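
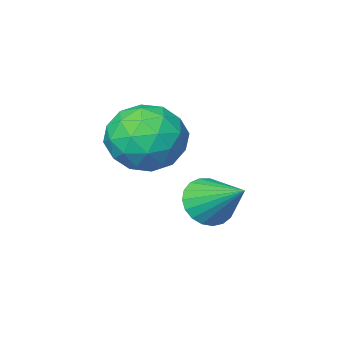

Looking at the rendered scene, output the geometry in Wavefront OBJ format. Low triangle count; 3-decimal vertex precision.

v -2.767 0.926 -4.13
v -2.124 1.216 -4.411
v -2.973 2.234 -3.25
v -2.339 1.321 -4.618
v -2.629 1.357 -4.74
v -2.942 1.319 -4.756
v -3.225 1.213 -4.664
v -3.429 1.057 -4.48
v -3.518 0.878 -4.235
v -3.478 0.708 -3.972
v -3.315 0.575 -3.736
v -3.057 0.503 -3.568
v -2.749 0.504 -3.498
v -2.444 0.578 -3.536
v -2.195 0.712 -3.677
v -2.045 0.883 -3.897
v -2.02 1.061 -4.156
v -1.328 1.568 -1.761
v -0.38 1.061 -1.895
v -2.14 0.019 -1.645
v -1.192 -0.488 -1.779
v -1.388 0.062 -0.867
v -0.886 1.019 -0.938
v -1.634 0.061 -2.602
v -1.132 1.018 -2.673
v -0.569 0.13 -2.415
v -0.417 0.131 -1.342
v -2.103 0.949 -2.198
v -1.951 0.95 -1.125
v -0.783 1.45 -1.838
v -1.737 -0.37 -1.702
v -1.852 -0.047 -1.165
v -1.295 -0.345 -1.244
v -1.08 1.426 -1.276
v -0.523 1.128 -1.355
v -1.115 0.541 -0.75
v -1.997 -0.048 -2.185
v -1.44 -0.346 -2.264
v -1.225 1.425 -2.296
v -0.668 1.127 -2.375
v -1.405 0.539 -2.79
v -0.337 0.605 -2.222
v -0.814 -0.305 -2.154
v -1.074 0.017 -2.638
v -0.779 0.58 -2.68
v -0.248 0.606 -1.592
v -0.725 -0.305 -1.524
v -0.84 0.018 -0.988
v -0.545 0.581 -1.03
v -0.359 0.058 -1.897
v -1.795 1.385 -2.016
v -2.272 0.474 -1.948
v -1.975 0.499 -2.51
v -1.68 1.062 -2.552
v -1.706 1.385 -1.386
v -2.183 0.475 -1.318
v -1.741 0.5 -0.86
v -1.446 1.063 -0.902
v -2.161 1.022 -1.643
f 2 1 4
f 2 4 3
f 4 1 5
f 4 5 3
f 5 1 6
f 5 6 3
f 6 1 7
f 6 7 3
f 7 1 8
f 7 8 3
f 8 1 9
f 8 9 3
f 9 1 10
f 9 10 3
f 10 1 11
f 10 11 3
f 11 1 12
f 11 12 3
f 12 1 13
f 12 13 3
f 13 1 14
f 13 14 3
f 14 1 15
f 14 15 3
f 15 1 16
f 15 16 3
f 16 1 17
f 16 17 3
f 17 1 2
f 17 2 3
f 18 55 34
f 55 29 58
f 34 58 23
f 55 58 34
f 18 34 30
f 34 23 35
f 30 35 19
f 34 35 30
f 18 30 39
f 30 19 40
f 39 40 25
f 30 40 39
f 18 39 51
f 39 25 54
f 51 54 28
f 39 54 51
f 18 51 55
f 51 28 59
f 55 59 29
f 51 59 55
f 19 35 46
f 35 23 49
f 46 49 27
f 35 49 46
f 23 58 36
f 58 29 57
f 36 57 22
f 58 57 36
f 29 59 56
f 59 28 52
f 56 52 20
f 59 52 56
f 28 54 53
f 54 25 41
f 53 41 24
f 54 41 53
f 25 40 45
f 40 19 42
f 45 42 26
f 40 42 45
f 21 47 33
f 47 27 48
f 33 48 22
f 47 48 33
f 21 33 31
f 33 22 32
f 31 32 20
f 33 32 31
f 21 31 38
f 31 20 37
f 38 37 24
f 31 37 38
f 21 38 43
f 38 24 44
f 43 44 26
f 38 44 43
f 21 43 47
f 43 26 50
f 47 50 27
f 43 50 47
f 22 48 36
f 48 27 49
f 36 49 23
f 48 49 36
f 20 32 56
f 32 22 57
f 56 57 29
f 32 57 56
f 24 37 53
f 37 20 52
f 53 52 28
f 37 52 53
f 26 44 45
f 44 24 41
f 45 41 25
f 44 41 45
f 27 50 46
f 50 26 42
f 46 42 19
f 50 42 46



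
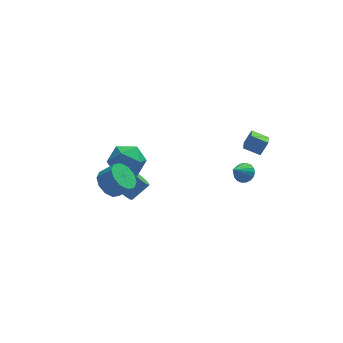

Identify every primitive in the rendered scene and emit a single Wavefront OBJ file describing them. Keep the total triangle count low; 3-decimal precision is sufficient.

v 3.396 -3.24 3.437
v 2.592 -2.901 3.813
v 3.605 -2.408 3.134
v 2.801 -2.069 3.509
v 3.819 -3.071 4.191
v 3.015 -2.732 4.566
v 4.028 -2.239 3.887
v 3.224 -1.9 4.263
v -2.756 2.229 -3.612
v -2.369 2.339 -4.122
v -1.376 2.661 -3.298
v -1.764 2.551 -2.788
v -2.583 2.712 -4.01
v -1.59 3.035 -3.186
v -2.878 2.859 -3.712
v -1.885 3.182 -2.888
v -3.116 2.711 -3.367
v -2.124 3.034 -2.543
v -3.186 2.338 -3.137
v -2.194 2.66 -2.313
v -3.055 1.913 -3.129
v -2.062 2.235 -2.305
v -2.784 1.636 -3.347
v -1.791 1.958 -2.523
v -2.5 1.636 -3.689
v -1.507 1.959 -2.865
v -2.336 1.914 -3.995
v -1.343 2.236 -3.171
v 3.083 -1.05 0.113
v 3.488 -1.519 0.137
v 2.357 -1.63 1.007
v 3.584 -1.345 0.328
v 3.581 -1.112 0.477
v 3.48 -0.867 0.553
v 3.3 -0.659 0.542
v 3.077 -0.527 0.447
v 2.855 -0.5 0.285
v 2.678 -0.581 0.089
v 2.582 -0.755 -0.103
v 2.585 -0.987 -0.251
v 2.687 -1.232 -0.328
v 2.867 -1.441 -0.317
v 3.09 -1.572 -0.221
v 3.311 -1.6 -0.059
v -3.992 -1.48 0.701
v -3.39 -0.978 0.3
v -2.667 -1.238 1.059
v -3.268 -1.74 1.459
v -3.656 -0.668 0.659
v -2.933 -0.927 1.418
v -4.05 -0.668 1.034
v -3.327 -0.928 1.793
v -4.421 -0.978 1.282
v -3.698 -1.238 2.041
v -4.629 -1.48 1.308
v -3.906 -1.74 2.066
v -4.593 -1.982 1.101
v -3.87 -2.242 1.86
v -4.327 -2.293 0.742
v -3.604 -2.552 1.501
v -3.933 -2.292 0.367
v -3.21 -2.552 1.126
v -3.562 -1.982 0.119
v -2.839 -2.242 0.878
v -3.354 -1.48 0.094
v -2.631 -1.74 0.852
v -3.806 0.775 0.492
v -3.181 1.575 0.977
v -2.319 0.105 -0.317
v -1.694 0.905 0.168
v -2.147 0.088 0.795
v -3.066 0.502 1.295
v -2.434 1.178 -0.635
v -3.353 1.592 -0.135
v -2.333 1.824 0.281
v -2.156 1.15 1.164
v -3.344 0.53 -0.504
v -3.167 -0.144 0.379
f 2 4 1
f 5 2 1
f 1 4 3
f 3 5 1
f 2 8 4
f 6 2 5
f 6 8 2
f 4 8 3
f 7 5 3
f 3 8 7
f 7 6 5
f 8 6 7
f 10 9 13
f 10 13 11
f 11 13 14
f 11 14 12
f 13 9 15
f 13 15 14
f 14 15 16
f 14 16 12
f 15 9 17
f 15 17 16
f 16 17 18
f 16 18 12
f 17 9 19
f 17 19 18
f 18 19 20
f 18 20 12
f 19 9 21
f 19 21 20
f 20 21 22
f 20 22 12
f 21 9 23
f 21 23 22
f 22 23 24
f 22 24 12
f 23 9 25
f 23 25 24
f 24 25 26
f 24 26 12
f 25 9 27
f 25 27 26
f 26 27 28
f 26 28 12
f 27 9 10
f 27 10 28
f 28 10 11
f 28 11 12
f 30 29 32
f 30 32 31
f 32 29 33
f 32 33 31
f 33 29 34
f 33 34 31
f 34 29 35
f 34 35 31
f 35 29 36
f 35 36 31
f 36 29 37
f 36 37 31
f 37 29 38
f 37 38 31
f 38 29 39
f 38 39 31
f 39 29 40
f 39 40 31
f 40 29 41
f 40 41 31
f 41 29 42
f 41 42 31
f 42 29 43
f 42 43 31
f 43 29 44
f 43 44 31
f 44 29 30
f 44 30 31
f 46 45 49
f 46 49 47
f 47 49 50
f 47 50 48
f 49 45 51
f 49 51 50
f 50 51 52
f 50 52 48
f 51 45 53
f 51 53 52
f 52 53 54
f 52 54 48
f 53 45 55
f 53 55 54
f 54 55 56
f 54 56 48
f 55 45 57
f 55 57 56
f 56 57 58
f 56 58 48
f 57 45 59
f 57 59 58
f 58 59 60
f 58 60 48
f 59 45 61
f 59 61 60
f 60 61 62
f 60 62 48
f 61 45 63
f 61 63 62
f 62 63 64
f 62 64 48
f 63 45 65
f 63 65 64
f 64 65 66
f 64 66 48
f 65 45 46
f 65 46 66
f 66 46 47
f 66 47 48
f 67 78 72
f 67 72 68
f 67 68 74
f 67 74 77
f 67 77 78
f 68 72 76
f 72 78 71
f 78 77 69
f 77 74 73
f 74 68 75
f 70 76 71
f 70 71 69
f 70 69 73
f 70 73 75
f 70 75 76
f 71 76 72
f 69 71 78
f 73 69 77
f 75 73 74
f 76 75 68



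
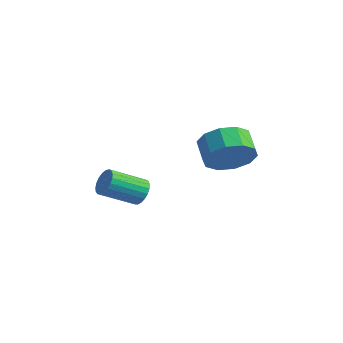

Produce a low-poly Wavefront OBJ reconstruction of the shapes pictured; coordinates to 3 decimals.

v 1.932 0.88 3.63
v 2.659 1.498 4.178
v 1.835 1.937 4.777
v 1.108 1.32 4.23
v 2.452 1.85 3.634
v 1.628 2.289 4.234
v 2.046 1.831 3.089
v 1.222 2.271 3.689
v 1.597 1.449 2.751
v 0.772 1.889 3.35
v 1.275 0.85 2.749
v 0.451 1.29 3.348
v 1.205 0.263 3.083
v 0.381 0.702 3.682
v 1.412 -0.089 3.626
v 0.588 0.35 4.226
v 1.818 -0.071 4.171
v 0.994 0.369 4.771
v 2.268 0.311 4.51
v 1.443 0.751 5.109
v 2.589 0.91 4.512
v 1.765 1.35 5.111
v -2.716 0.324 0.274
v -2.25 -0.066 -0.031
v -2.899 -1.475 0.78
v -3.364 -1.084 1.086
v -2.117 0.009 0.206
v -2.765 -1.399 1.018
v -2.087 0.139 0.456
v -2.736 -1.269 1.267
v -2.166 0.301 0.674
v -2.814 -1.107 1.485
v -2.34 0.467 0.823
v -2.988 -0.941 1.634
v -2.579 0.608 0.877
v -3.227 -0.8 1.688
v -2.841 0.7 0.827
v -3.49 -0.708 1.638
v -3.082 0.727 0.681
v -3.731 -0.681 1.493
v -3.26 0.685 0.465
v -3.908 -0.724 1.277
v -3.343 0.58 0.216
v -3.992 -0.829 1.028
v -3.318 0.43 -0.023
v -3.967 -0.978 0.789
v -3.189 0.263 -0.21
v -3.838 -1.145 0.601
v -2.978 0.106 -0.314
v -3.627 -1.302 0.498
v -2.722 -0.013 -0.316
v -3.37 -1.422 0.495
v -2.464 -0.074 -0.216
v -3.113 -1.483 0.595
f 2 1 5
f 2 5 3
f 3 5 6
f 3 6 4
f 5 1 7
f 5 7 6
f 6 7 8
f 6 8 4
f 7 1 9
f 7 9 8
f 8 9 10
f 8 10 4
f 9 1 11
f 9 11 10
f 10 11 12
f 10 12 4
f 11 1 13
f 11 13 12
f 12 13 14
f 12 14 4
f 13 1 15
f 13 15 14
f 14 15 16
f 14 16 4
f 15 1 17
f 15 17 16
f 16 17 18
f 16 18 4
f 17 1 19
f 17 19 18
f 18 19 20
f 18 20 4
f 19 1 21
f 19 21 20
f 20 21 22
f 20 22 4
f 21 1 2
f 21 2 22
f 22 2 3
f 22 3 4
f 24 23 27
f 24 27 25
f 25 27 28
f 25 28 26
f 27 23 29
f 27 29 28
f 28 29 30
f 28 30 26
f 29 23 31
f 29 31 30
f 30 31 32
f 30 32 26
f 31 23 33
f 31 33 32
f 32 33 34
f 32 34 26
f 33 23 35
f 33 35 34
f 34 35 36
f 34 36 26
f 35 23 37
f 35 37 36
f 36 37 38
f 36 38 26
f 37 23 39
f 37 39 38
f 38 39 40
f 38 40 26
f 39 23 41
f 39 41 40
f 40 41 42
f 40 42 26
f 41 23 43
f 41 43 42
f 42 43 44
f 42 44 26
f 43 23 45
f 43 45 44
f 44 45 46
f 44 46 26
f 45 23 47
f 45 47 46
f 46 47 48
f 46 48 26
f 47 23 49
f 47 49 48
f 48 49 50
f 48 50 26
f 49 23 51
f 49 51 50
f 50 51 52
f 50 52 26
f 51 23 53
f 51 53 52
f 52 53 54
f 52 54 26
f 53 23 24
f 53 24 54
f 54 24 25
f 54 25 26



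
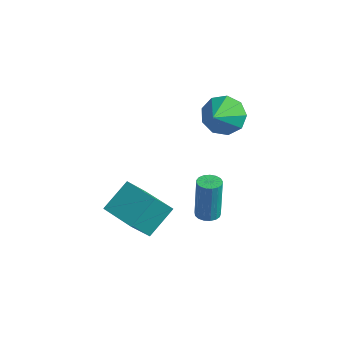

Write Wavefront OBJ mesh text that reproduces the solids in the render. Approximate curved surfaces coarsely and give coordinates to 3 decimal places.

v 1.352 0.493 -4.299
v 1.361 -0.442 -3.114
v 1.329 1.718 -3.333
v 1.339 0.782 -2.147
v 3.001 0.518 -4.293
v 3.011 -0.418 -3.107
v 2.979 1.742 -3.326
v 2.988 0.807 -2.141
v 3.353 3.981 1.396
v 4.195 4.161 1.044
v 3.887 2.939 2.144
v 4.105 4.497 1.577
v 3.664 4.592 2.025
v 3.077 4.401 2.179
v 2.619 4.014 1.967
v 2.504 3.612 1.487
v 2.787 3.382 0.965
v 3.334 3.434 0.645
v 3.89 3.741 0.676
v 3.532 3.05 -4.039
v 4.004 3.269 -4.044
v 3.979 3.369 -2.107
v 3.508 3.15 -2.101
v 3.848 3.463 -4.056
v 3.823 3.563 -2.119
v 3.62 3.562 -4.064
v 3.595 3.662 -2.127
v 3.372 3.544 -4.066
v 3.347 3.644 -2.129
v 3.16 3.413 -4.062
v 3.135 3.512 -2.125
v 3.034 3.198 -4.053
v 3.009 3.298 -2.115
v 3.022 2.95 -4.04
v 2.997 3.05 -2.103
v 3.127 2.725 -4.027
v 3.102 2.824 -2.09
v 3.325 2.574 -4.017
v 3.3 2.674 -2.08
v 3.57 2.532 -4.012
v 3.545 2.632 -2.074
v 3.807 2.609 -4.012
v 3.782 2.709 -2.075
v 3.981 2.787 -4.019
v 3.956 2.887 -2.082
v 4.052 3.025 -4.031
v 4.027 3.125 -2.093
f 2 4 1
f 5 2 1
f 1 4 3
f 3 5 1
f 2 8 4
f 6 2 5
f 6 8 2
f 4 8 3
f 7 5 3
f 3 8 7
f 7 6 5
f 8 6 7
f 10 9 12
f 10 12 11
f 12 9 13
f 12 13 11
f 13 9 14
f 13 14 11
f 14 9 15
f 14 15 11
f 15 9 16
f 15 16 11
f 16 9 17
f 16 17 11
f 17 9 18
f 17 18 11
f 18 9 19
f 18 19 11
f 19 9 10
f 19 10 11
f 21 20 24
f 21 24 22
f 22 24 25
f 22 25 23
f 24 20 26
f 24 26 25
f 25 26 27
f 25 27 23
f 26 20 28
f 26 28 27
f 27 28 29
f 27 29 23
f 28 20 30
f 28 30 29
f 29 30 31
f 29 31 23
f 30 20 32
f 30 32 31
f 31 32 33
f 31 33 23
f 32 20 34
f 32 34 33
f 33 34 35
f 33 35 23
f 34 20 36
f 34 36 35
f 35 36 37
f 35 37 23
f 36 20 38
f 36 38 37
f 37 38 39
f 37 39 23
f 38 20 40
f 38 40 39
f 39 40 41
f 39 41 23
f 40 20 42
f 40 42 41
f 41 42 43
f 41 43 23
f 42 20 44
f 42 44 43
f 43 44 45
f 43 45 23
f 44 20 46
f 44 46 45
f 45 46 47
f 45 47 23
f 46 20 21
f 46 21 47
f 47 21 22
f 47 22 23



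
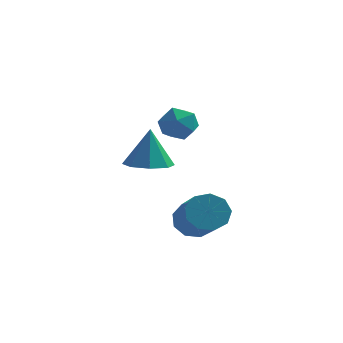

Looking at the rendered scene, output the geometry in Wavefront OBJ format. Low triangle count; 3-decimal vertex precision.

v -1.17 -0.082 1.638
v -0.696 0.165 1.117
v -0.464 -1.045 1.823
v 0.01 -0.798 1.302
v -0.057 -0.433 1.95
v -0.493 0.162 1.836
v -0.667 -1.042 1.104
v -1.103 -0.447 0.99
v -0.385 -0.428 0.787
v -0.008 -0.051 1.31
v -1.152 -0.829 1.63
v -0.775 -0.452 2.153
v -2.18 1.673 -1.26
v -1.344 1.944 -1.304
v -2.18 1.927 0.28
v -1.783 2.448 -1.388
v -2.455 2.497 -1.396
v -2.966 2.064 -1.324
v -3.016 1.401 -1.215
v -2.576 0.898 -1.131
v -1.905 0.848 -1.123
v -1.394 1.281 -1.195
v 0.052 -0.757 -2.593
v 0.32 -1.042 -3.234
v 1.175 -2.727 -2.127
v 0.908 -2.443 -1.487
v 0.666 -0.728 -3.023
v 1.522 -2.413 -1.916
v 0.725 -0.427 -2.611
v 1.581 -2.112 -1.505
v 0.469 -0.281 -2.191
v 1.325 -1.967 -1.085
v 0.018 -0.358 -1.959
v 0.874 -2.043 -0.853
v -0.417 -0.622 -2.024
v 0.439 -2.307 -0.918
v -0.633 -0.949 -2.355
v 0.223 -2.634 -1.249
v -0.528 -1.186 -2.798
v 0.328 -2.871 -1.691
v -0.152 -1.223 -3.145
v 0.704 -2.908 -2.038
f 1 12 6
f 1 6 2
f 1 2 8
f 1 8 11
f 1 11 12
f 2 6 10
f 6 12 5
f 12 11 3
f 11 8 7
f 8 2 9
f 4 10 5
f 4 5 3
f 4 3 7
f 4 7 9
f 4 9 10
f 5 10 6
f 3 5 12
f 7 3 11
f 9 7 8
f 10 9 2
f 14 13 16
f 14 16 15
f 16 13 17
f 16 17 15
f 17 13 18
f 17 18 15
f 18 13 19
f 18 19 15
f 19 13 20
f 19 20 15
f 20 13 21
f 20 21 15
f 21 13 22
f 21 22 15
f 22 13 14
f 22 14 15
f 24 23 27
f 24 27 25
f 25 27 28
f 25 28 26
f 27 23 29
f 27 29 28
f 28 29 30
f 28 30 26
f 29 23 31
f 29 31 30
f 30 31 32
f 30 32 26
f 31 23 33
f 31 33 32
f 32 33 34
f 32 34 26
f 33 23 35
f 33 35 34
f 34 35 36
f 34 36 26
f 35 23 37
f 35 37 36
f 36 37 38
f 36 38 26
f 37 23 39
f 37 39 38
f 38 39 40
f 38 40 26
f 39 23 41
f 39 41 40
f 40 41 42
f 40 42 26
f 41 23 24
f 41 24 42
f 42 24 25
f 42 25 26



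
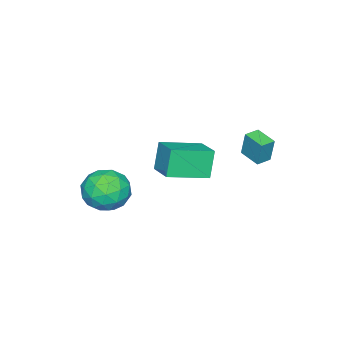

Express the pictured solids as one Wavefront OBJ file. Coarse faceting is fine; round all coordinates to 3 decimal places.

v 3.559 -2.19 -1.145
v 4.6 -2.879 -1.33
v 2.46 -3.901 -0.97
v 3.501 -4.59 -1.155
v 3.363 -3.927 -0.09
v 4.043 -2.869 -0.198
v 3.017 -3.911 -2.102
v 3.697 -2.853 -2.21
v 4.265 -3.942 -1.921
v 4.479 -3.952 -0.678
v 2.581 -2.828 -1.622
v 2.795 -2.838 -0.379
v 4.176 -2.384 -1.253
v 2.884 -4.396 -1.047
v 2.803 -4.006 -0.421
v 3.415 -4.411 -0.53
v 3.849 -2.379 -0.588
v 4.461 -2.783 -0.696
v 3.734 -3.4 0.033
v 2.599 -3.997 -1.604
v 3.211 -4.401 -1.712
v 3.645 -2.369 -1.77
v 4.257 -2.774 -1.879
v 3.326 -3.38 -2.333
v 4.591 -3.414 -1.709
v 3.945 -4.419 -1.606
v 3.661 -4.02 -2.163
v 4.06 -3.399 -2.226
v 4.717 -3.42 -0.978
v 4.071 -4.425 -0.875
v 3.99 -4.036 -0.249
v 4.39 -3.414 -0.313
v 4.52 -4.045 -1.326
v 2.989 -2.355 -1.425
v 2.343 -3.36 -1.322
v 2.67 -3.366 -1.987
v 3.07 -2.744 -2.051
v 3.115 -2.361 -0.694
v 2.469 -3.366 -0.591
v 3 -3.381 -0.074
v 3.399 -2.76 -0.137
v 2.54 -2.735 -0.974
v -3.049 0.718 -0.607
v -2.974 0.958 0.791
v -2.648 1.818 -0.817
v -2.573 2.058 0.58
v -2.287 0.442 -0.6
v -2.212 0.682 0.797
v -1.886 1.542 -0.811
v -1.811 1.782 0.587
v -0.018 -0.635 -0.871
v -0.577 -0.717 0.615
v 0.916 0.595 -0.453
v 0.358 0.513 1.034
v 1.562 -2.013 -0.354
v 1.004 -2.095 1.133
v 2.497 -0.783 0.065
v 1.938 -0.865 1.551
f 1 38 17
f 38 12 41
f 17 41 6
f 38 41 17
f 1 17 13
f 17 6 18
f 13 18 2
f 17 18 13
f 1 13 22
f 13 2 23
f 22 23 8
f 13 23 22
f 1 22 34
f 22 8 37
f 34 37 11
f 22 37 34
f 1 34 38
f 34 11 42
f 38 42 12
f 34 42 38
f 2 18 29
f 18 6 32
f 29 32 10
f 18 32 29
f 6 41 19
f 41 12 40
f 19 40 5
f 41 40 19
f 12 42 39
f 42 11 35
f 39 35 3
f 42 35 39
f 11 37 36
f 37 8 24
f 36 24 7
f 37 24 36
f 8 23 28
f 23 2 25
f 28 25 9
f 23 25 28
f 4 30 16
f 30 10 31
f 16 31 5
f 30 31 16
f 4 16 14
f 16 5 15
f 14 15 3
f 16 15 14
f 4 14 21
f 14 3 20
f 21 20 7
f 14 20 21
f 4 21 26
f 21 7 27
f 26 27 9
f 21 27 26
f 4 26 30
f 26 9 33
f 30 33 10
f 26 33 30
f 5 31 19
f 31 10 32
f 19 32 6
f 31 32 19
f 3 15 39
f 15 5 40
f 39 40 12
f 15 40 39
f 7 20 36
f 20 3 35
f 36 35 11
f 20 35 36
f 9 27 28
f 27 7 24
f 28 24 8
f 27 24 28
f 10 33 29
f 33 9 25
f 29 25 2
f 33 25 29
f 44 46 43
f 47 44 43
f 43 46 45
f 45 47 43
f 44 50 46
f 48 44 47
f 48 50 44
f 46 50 45
f 49 47 45
f 45 50 49
f 49 48 47
f 50 48 49
f 52 54 51
f 55 52 51
f 51 54 53
f 53 55 51
f 52 58 54
f 56 52 55
f 56 58 52
f 54 58 53
f 57 55 53
f 53 58 57
f 57 56 55
f 58 56 57



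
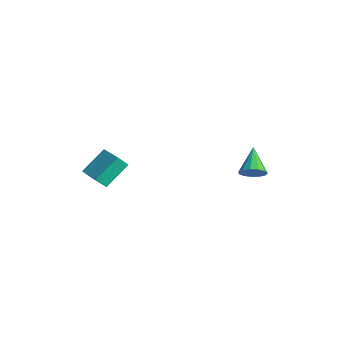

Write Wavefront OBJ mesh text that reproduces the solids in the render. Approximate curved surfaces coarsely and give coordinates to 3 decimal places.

v 3.209 3.394 -4.049
v 3.735 3.741 -3.701
v 2.091 4.166 -3.131
v 3.635 3.973 -4.019
v 3.399 4.022 -4.346
v 3.103 3.87 -4.578
v 2.841 3.568 -4.643
v 2.695 3.21 -4.519
v 2.713 2.91 -4.246
v 2.888 2.764 -3.911
v 3.165 2.818 -3.619
v 3.455 3.055 -3.464
v 3.668 3.399 -3.495
v -0.714 -3.89 -3.499
v -0.893 -2.558 -2.526
v -0.548 -3.408 -4.129
v -0.726 -2.076 -3.155
v 0.706 -3.944 -3.165
v 0.528 -2.612 -2.191
v 0.873 -3.462 -3.794
v 0.694 -2.13 -2.821
f 2 1 4
f 2 4 3
f 4 1 5
f 4 5 3
f 5 1 6
f 5 6 3
f 6 1 7
f 6 7 3
f 7 1 8
f 7 8 3
f 8 1 9
f 8 9 3
f 9 1 10
f 9 10 3
f 10 1 11
f 10 11 3
f 11 1 12
f 11 12 3
f 12 1 13
f 12 13 3
f 13 1 2
f 13 2 3
f 15 17 14
f 18 15 14
f 14 17 16
f 16 18 14
f 15 21 17
f 19 15 18
f 19 21 15
f 17 21 16
f 20 18 16
f 16 21 20
f 20 19 18
f 21 19 20



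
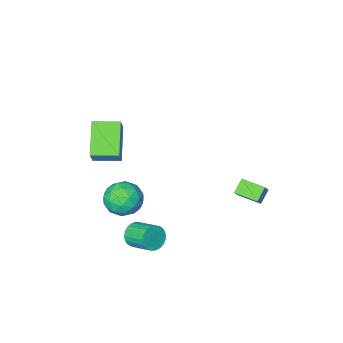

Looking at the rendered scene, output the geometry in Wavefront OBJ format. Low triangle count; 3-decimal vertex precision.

v 4.109 2.04 -2.113
v 4.441 1.838 -1.46
v 4.102 3.118 -0.893
v 3.771 3.32 -1.547
v 4.681 1.971 -1.617
v 4.342 3.251 -1.05
v 4.822 2.116 -1.86
v 4.483 3.396 -1.293
v 4.84 2.248 -2.146
v 4.501 3.528 -1.579
v 4.731 2.344 -2.427
v 4.392 3.624 -1.86
v 4.515 2.387 -2.654
v 4.177 3.667 -2.087
v 4.229 2.371 -2.787
v 3.89 3.65 -2.22
v 3.923 2.297 -2.804
v 3.584 3.576 -2.237
v 3.648 2.179 -2.701
v 3.309 3.458 -2.134
v 3.453 2.036 -2.497
v 3.114 3.316 -1.93
v 3.372 1.895 -2.226
v 3.033 3.175 -1.659
v 3.418 1.779 -1.936
v 3.079 3.058 -1.369
v 3.584 1.708 -1.677
v 3.245 2.987 -1.11
v 3.841 1.694 -1.493
v 3.502 2.973 -0.926
v 4.144 1.74 -1.416
v 3.805 3.02 -0.849
v -3.146 1.01 -1.913
v -2.65 1.403 -1.178
v -3.834 2.161 -2.065
v -3.338 2.555 -1.33
v -2.482 1.325 -2.53
v -1.986 1.719 -1.795
v -3.17 2.477 -2.682
v -2.674 2.87 -1.947
v 3.028 0.545 -0.886
v 3.92 0.621 -1.585
v 3.02 -1.281 -1.095
v 3.912 -1.205 -1.794
v 4.036 -0.979 -0.688
v 4.041 0.149 -0.559
v 2.899 -0.809 -2.121
v 2.904 0.319 -1.992
v 3.84 -0.216 -2.348
v 4.543 -0.321 -1.463
v 2.397 -0.339 -1.217
v 3.1 -0.444 -0.332
v 3.475 0.743 -1.217
v 3.465 -1.403 -1.463
v 3.538 -1.27 -0.813
v 4.062 -1.226 -1.224
v 3.546 0.466 -0.614
v 4.07 0.511 -1.025
v 4.139 -0.43 -0.498
v 2.87 -1.171 -1.655
v 3.394 -1.126 -2.066
v 2.878 0.566 -1.456
v 3.402 0.61 -1.867
v 2.801 -0.23 -2.182
v 3.952 0.296 -2.077
v 3.947 -0.777 -2.2
v 3.352 -0.545 -2.392
v 3.355 0.118 -2.316
v 4.365 0.234 -1.556
v 4.36 -0.839 -1.679
v 4.433 -0.706 -1.029
v 4.437 -0.043 -0.953
v 4.318 -0.258 -2.005
v 2.58 0.179 -1.001
v 2.575 -0.894 -1.124
v 2.503 -0.617 -1.727
v 2.507 0.046 -1.651
v 2.993 0.117 -0.48
v 2.988 -0.956 -0.603
v 3.585 -0.778 -0.364
v 3.588 -0.115 -0.288
v 2.622 -0.402 -0.675
v 4.195 -2.221 0.689
v 3.255 -3.691 1.962
v 2.954 -1.379 0.745
v 2.014 -2.85 2.018
v 4.686 -1.57 1.802
v 3.746 -3.041 3.075
v 3.445 -0.729 1.858
v 2.505 -2.199 3.131
f 2 1 5
f 2 5 3
f 3 5 6
f 3 6 4
f 5 1 7
f 5 7 6
f 6 7 8
f 6 8 4
f 7 1 9
f 7 9 8
f 8 9 10
f 8 10 4
f 9 1 11
f 9 11 10
f 10 11 12
f 10 12 4
f 11 1 13
f 11 13 12
f 12 13 14
f 12 14 4
f 13 1 15
f 13 15 14
f 14 15 16
f 14 16 4
f 15 1 17
f 15 17 16
f 16 17 18
f 16 18 4
f 17 1 19
f 17 19 18
f 18 19 20
f 18 20 4
f 19 1 21
f 19 21 20
f 20 21 22
f 20 22 4
f 21 1 23
f 21 23 22
f 22 23 24
f 22 24 4
f 23 1 25
f 23 25 24
f 24 25 26
f 24 26 4
f 25 1 27
f 25 27 26
f 26 27 28
f 26 28 4
f 27 1 29
f 27 29 28
f 28 29 30
f 28 30 4
f 29 1 31
f 29 31 30
f 30 31 32
f 30 32 4
f 31 1 2
f 31 2 32
f 32 2 3
f 32 3 4
f 34 36 33
f 37 34 33
f 33 36 35
f 35 37 33
f 34 40 36
f 38 34 37
f 38 40 34
f 36 40 35
f 39 37 35
f 35 40 39
f 39 38 37
f 40 38 39
f 41 78 57
f 78 52 81
f 57 81 46
f 78 81 57
f 41 57 53
f 57 46 58
f 53 58 42
f 57 58 53
f 41 53 62
f 53 42 63
f 62 63 48
f 53 63 62
f 41 62 74
f 62 48 77
f 74 77 51
f 62 77 74
f 41 74 78
f 74 51 82
f 78 82 52
f 74 82 78
f 42 58 69
f 58 46 72
f 69 72 50
f 58 72 69
f 46 81 59
f 81 52 80
f 59 80 45
f 81 80 59
f 52 82 79
f 82 51 75
f 79 75 43
f 82 75 79
f 51 77 76
f 77 48 64
f 76 64 47
f 77 64 76
f 48 63 68
f 63 42 65
f 68 65 49
f 63 65 68
f 44 70 56
f 70 50 71
f 56 71 45
f 70 71 56
f 44 56 54
f 56 45 55
f 54 55 43
f 56 55 54
f 44 54 61
f 54 43 60
f 61 60 47
f 54 60 61
f 44 61 66
f 61 47 67
f 66 67 49
f 61 67 66
f 44 66 70
f 66 49 73
f 70 73 50
f 66 73 70
f 45 71 59
f 71 50 72
f 59 72 46
f 71 72 59
f 43 55 79
f 55 45 80
f 79 80 52
f 55 80 79
f 47 60 76
f 60 43 75
f 76 75 51
f 60 75 76
f 49 67 68
f 67 47 64
f 68 64 48
f 67 64 68
f 50 73 69
f 73 49 65
f 69 65 42
f 73 65 69
f 84 86 83
f 87 84 83
f 83 86 85
f 85 87 83
f 84 90 86
f 88 84 87
f 88 90 84
f 86 90 85
f 89 87 85
f 85 90 89
f 89 88 87
f 90 88 89



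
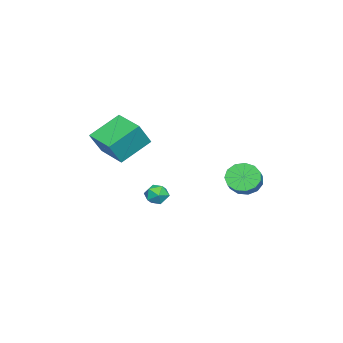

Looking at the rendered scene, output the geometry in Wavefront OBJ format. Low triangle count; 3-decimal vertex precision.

v -2.61 3.61 -0.373
v -2.118 3.939 -1.116
v -1.219 4.099 -0.451
v -1.71 3.77 0.293
v -2.358 4.363 -0.894
v -1.459 4.523 -0.229
v -2.678 4.548 -0.507
v -1.778 4.708 0.158
v -2.976 4.435 -0.077
v -2.076 4.595 0.589
v -3.157 4.06 0.26
v -2.258 4.22 0.925
v -3.165 3.542 0.395
v -2.266 3.703 1.06
v -2.997 3.046 0.287
v -2.097 3.206 0.952
v -2.705 2.729 -0.031
v -1.806 2.889 0.634
v -2.384 2.691 -0.457
v -1.484 2.851 0.208
v -2.134 2.945 -0.856
v -1.234 3.105 -0.191
v -2.035 3.41 -1.102
v -1.135 3.571 -0.437
v -2.173 -0.655 -2.255
v -1.428 -0.625 -2.236
v -2.172 -1.315 -1.244
v -1.427 -1.285 -1.225
v -1.828 -0.669 -1.098
v -1.829 -0.261 -1.723
v -1.771 -1.679 -1.757
v -1.772 -1.271 -2.382
v -1.179 -1.258 -1.929
v -1.214 -0.634 -1.521
v -2.386 -1.306 -1.959
v -2.421 -0.682 -1.551
v -0.585 -3.551 1.562
v -1.974 -2.456 2.656
v 0.429 -2.044 1.34
v -0.96 -0.948 2.434
v 0.22 -3.892 2.926
v -1.169 -2.796 4.02
v 1.234 -2.384 2.704
v -0.155 -1.289 3.798
f 2 1 5
f 2 5 3
f 3 5 6
f 3 6 4
f 5 1 7
f 5 7 6
f 6 7 8
f 6 8 4
f 7 1 9
f 7 9 8
f 8 9 10
f 8 10 4
f 9 1 11
f 9 11 10
f 10 11 12
f 10 12 4
f 11 1 13
f 11 13 12
f 12 13 14
f 12 14 4
f 13 1 15
f 13 15 14
f 14 15 16
f 14 16 4
f 15 1 17
f 15 17 16
f 16 17 18
f 16 18 4
f 17 1 19
f 17 19 18
f 18 19 20
f 18 20 4
f 19 1 21
f 19 21 20
f 20 21 22
f 20 22 4
f 21 1 23
f 21 23 22
f 22 23 24
f 22 24 4
f 23 1 2
f 23 2 24
f 24 2 3
f 24 3 4
f 25 36 30
f 25 30 26
f 25 26 32
f 25 32 35
f 25 35 36
f 26 30 34
f 30 36 29
f 36 35 27
f 35 32 31
f 32 26 33
f 28 34 29
f 28 29 27
f 28 27 31
f 28 31 33
f 28 33 34
f 29 34 30
f 27 29 36
f 31 27 35
f 33 31 32
f 34 33 26
f 38 40 37
f 41 38 37
f 37 40 39
f 39 41 37
f 38 44 40
f 42 38 41
f 42 44 38
f 40 44 39
f 43 41 39
f 39 44 43
f 43 42 41
f 44 42 43



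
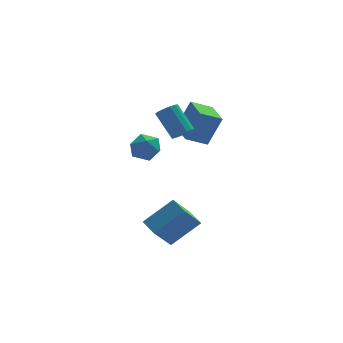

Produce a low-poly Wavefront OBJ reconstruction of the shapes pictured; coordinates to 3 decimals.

v 2.464 0.062 1.397
v 2.892 0.444 1.314
v 2.305 1.36 2.501
v 1.876 0.978 2.583
v 2.671 0.536 1.134
v 2.083 1.452 2.32
v 2.394 0.5 1.024
v 1.806 1.416 2.21
v 2.135 0.348 1.014
v 1.548 1.264 2.2
v 1.965 0.118 1.106
v 1.377 1.034 2.293
v 1.928 -0.126 1.277
v 1.341 0.79 2.463
v 2.035 -0.32 1.479
v 1.448 0.596 2.666
v 2.257 -0.412 1.66
v 1.669 0.504 2.846
v 2.534 -0.376 1.77
v 1.946 0.54 2.956
v 2.792 -0.224 1.78
v 2.205 0.692 2.966
v 2.963 0.006 1.687
v 2.375 0.922 2.874
v 2.999 0.25 1.517
v 2.412 1.166 2.703
v -0.18 -1.307 1.694
v 0.385 -0.84 2.039
v 0.635 -1.56 0.701
v 1.2 -1.093 1.046
v 0.994 -1.799 1.386
v 0.49 -1.642 2
v 0.53 -0.758 0.74
v 0.026 -0.601 1.354
v 0.824 -0.501 1.449
v 1.111 -1.144 1.849
v -0.091 -1.256 0.891
v 0.196 -1.899 1.291
v 2.788 1.185 0.462
v 3.491 1.28 2.006
v 2.694 2.942 0.396
v 3.398 3.037 1.941
v 3.842 1.223 -0.021
v 4.546 1.318 1.524
v 3.749 2.98 -0.086
v 4.452 3.075 1.458
v 0.639 -2.471 -3.422
v 2.059 -2.247 -2.29
v 0.314 -1.53 -3.201
v 1.733 -1.306 -2.068
v 1.527 -1.874 -4.652
v 2.946 -1.65 -3.519
v 1.201 -0.933 -4.43
v 2.621 -0.709 -3.298
f 2 1 5
f 2 5 3
f 3 5 6
f 3 6 4
f 5 1 7
f 5 7 6
f 6 7 8
f 6 8 4
f 7 1 9
f 7 9 8
f 8 9 10
f 8 10 4
f 9 1 11
f 9 11 10
f 10 11 12
f 10 12 4
f 11 1 13
f 11 13 12
f 12 13 14
f 12 14 4
f 13 1 15
f 13 15 14
f 14 15 16
f 14 16 4
f 15 1 17
f 15 17 16
f 16 17 18
f 16 18 4
f 17 1 19
f 17 19 18
f 18 19 20
f 18 20 4
f 19 1 21
f 19 21 20
f 20 21 22
f 20 22 4
f 21 1 23
f 21 23 22
f 22 23 24
f 22 24 4
f 23 1 25
f 23 25 24
f 24 25 26
f 24 26 4
f 25 1 2
f 25 2 26
f 26 2 3
f 26 3 4
f 27 38 32
f 27 32 28
f 27 28 34
f 27 34 37
f 27 37 38
f 28 32 36
f 32 38 31
f 38 37 29
f 37 34 33
f 34 28 35
f 30 36 31
f 30 31 29
f 30 29 33
f 30 33 35
f 30 35 36
f 31 36 32
f 29 31 38
f 33 29 37
f 35 33 34
f 36 35 28
f 40 42 39
f 43 40 39
f 39 42 41
f 41 43 39
f 40 46 42
f 44 40 43
f 44 46 40
f 42 46 41
f 45 43 41
f 41 46 45
f 45 44 43
f 46 44 45
f 48 50 47
f 51 48 47
f 47 50 49
f 49 51 47
f 48 54 50
f 52 48 51
f 52 54 48
f 50 54 49
f 53 51 49
f 49 54 53
f 53 52 51
f 54 52 53



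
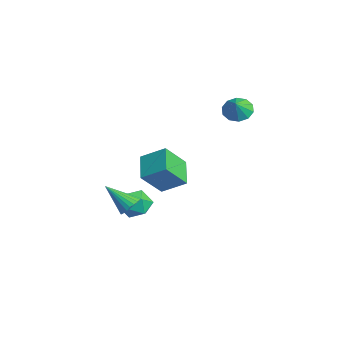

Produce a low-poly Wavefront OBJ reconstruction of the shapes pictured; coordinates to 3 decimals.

v -2.925 -0.049 -3.33
v -2.354 -0.715 -3.738
v -4.046 -1.125 -3.142
v -3.475 -1.791 -3.55
v -3.254 -1.434 -2.679
v -2.562 -0.769 -2.795
v -3.838 -1.071 -4.085
v -3.146 -0.406 -4.201
v -2.919 -1.347 -4.205
v -2.558 -1.57 -3.336
v -3.842 -0.27 -3.544
v -3.481 -0.493 -2.675
v -1.542 3.898 3.302
v -0.951 3.742 2.771
v -0.958 3.542 4.058
v -0.887 4.209 2.941
v -1.073 4.556 3.25
v -1.439 4.653 3.578
v -1.844 4.461 3.801
v -2.134 4.054 3.833
v -2.198 3.588 3.663
v -2.012 3.24 3.355
v -1.646 3.144 3.026
v -1.241 3.336 2.803
v 0.797 -2.413 -1.167
v 1.402 -2.607 -0.924
v 0.003 -3.447 -0.013
v 1.35 -2.397 -0.771
v 1.213 -2.189 -0.678
v 1.014 -2.015 -0.66
v 0.781 -1.902 -0.719
v 0.551 -1.866 -0.846
v 0.358 -1.915 -1.022
v 0.232 -2.039 -1.22
v 0.192 -2.22 -1.409
v 0.244 -2.43 -1.562
v 0.38 -2.638 -1.655
v 0.58 -2.812 -1.673
v 0.813 -2.925 -1.614
v 1.043 -2.96 -1.487
v 1.236 -2.912 -1.311
v 1.362 -2.788 -1.114
v -2.262 0.159 -2.248
v -1.955 -1.031 -0.892
v -3.682 0.605 -1.535
v -3.374 -0.585 -0.179
v -1.526 1.245 -1.461
v -1.218 0.055 -0.105
v -2.945 1.691 -0.748
v -2.638 0.501 0.608
f 1 12 6
f 1 6 2
f 1 2 8
f 1 8 11
f 1 11 12
f 2 6 10
f 6 12 5
f 12 11 3
f 11 8 7
f 8 2 9
f 4 10 5
f 4 5 3
f 4 3 7
f 4 7 9
f 4 9 10
f 5 10 6
f 3 5 12
f 7 3 11
f 9 7 8
f 10 9 2
f 14 13 16
f 14 16 15
f 16 13 17
f 16 17 15
f 17 13 18
f 17 18 15
f 18 13 19
f 18 19 15
f 19 13 20
f 19 20 15
f 20 13 21
f 20 21 15
f 21 13 22
f 21 22 15
f 22 13 23
f 22 23 15
f 23 13 24
f 23 24 15
f 24 13 14
f 24 14 15
f 26 25 28
f 26 28 27
f 28 25 29
f 28 29 27
f 29 25 30
f 29 30 27
f 30 25 31
f 30 31 27
f 31 25 32
f 31 32 27
f 32 25 33
f 32 33 27
f 33 25 34
f 33 34 27
f 34 25 35
f 34 35 27
f 35 25 36
f 35 36 27
f 36 25 37
f 36 37 27
f 37 25 38
f 37 38 27
f 38 25 39
f 38 39 27
f 39 25 40
f 39 40 27
f 40 25 41
f 40 41 27
f 41 25 42
f 41 42 27
f 42 25 26
f 42 26 27
f 44 46 43
f 47 44 43
f 43 46 45
f 45 47 43
f 44 50 46
f 48 44 47
f 48 50 44
f 46 50 45
f 49 47 45
f 45 50 49
f 49 48 47
f 50 48 49



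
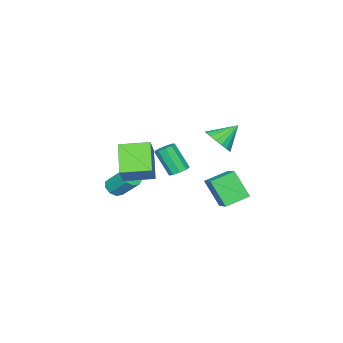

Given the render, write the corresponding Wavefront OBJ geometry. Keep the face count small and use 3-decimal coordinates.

v 0.174 -1.211 -1.321
v -0.956 -2.216 -0.139
v 1.002 -0.766 -0.152
v -0.128 -1.772 1.031
v 1.148 -2.528 -1.511
v 0.018 -3.534 -0.328
v 1.976 -2.084 -0.341
v 0.846 -3.089 0.841
v 3.283 2.733 2.159
v 3.741 2.483 1.984
v 3.775 1.618 3.306
v 3.317 1.867 3.481
v 3.83 2.79 2.183
v 3.863 1.925 3.504
v 3.663 3.07 2.37
v 3.696 2.205 3.692
v 3.318 3.192 2.459
v 3.352 2.327 3.781
v 2.957 3.099 2.408
v 2.991 2.234 3.729
v 2.749 2.835 2.24
v 2.783 1.97 3.561
v 2.79 2.523 2.034
v 2.824 1.657 3.356
v 3.063 2.309 1.887
v 3.096 1.443 3.209
v 3.438 2.293 1.867
v 3.472 1.428 3.189
v -4.578 0.852 -4.108
v -4.594 -0.164 -2.611
v -3.894 1.773 -3.476
v -3.91 0.757 -1.978
v -3.35 0.223 -4.522
v -3.366 -0.793 -3.024
v -2.666 1.144 -3.889
v -2.682 0.128 -2.392
v 0.494 -3.64 -2.701
v 0.843 -3.243 -3.043
v 0.756 -2.183 -1.901
v 0.406 -2.58 -1.559
v 0.425 -3.184 -3.13
v 0.338 -2.124 -1.988
v 0.039 -3.338 -3.016
v -0.048 -2.278 -1.874
v -0.134 -3.634 -2.754
v -0.221 -2.574 -1.613
v -0.014 -3.932 -2.468
v -0.101 -2.872 -1.327
v 0.344 -4.094 -2.29
v 0.257 -3.034 -1.149
v 0.772 -4.043 -2.305
v 0.685 -2.984 -1.163
v 1.069 -3.804 -2.504
v 0.982 -2.744 -1.363
v 1.097 -3.488 -2.796
v 1.01 -2.428 -1.654
v 0.176 2.673 2.759
v 0.748 2.673 3.414
v -0.836 3.167 3.641
v 0.789 3.028 3.263
v 0.709 3.312 3.013
v 0.523 3.47 2.712
v 0.269 3.47 2.42
v -0.005 3.312 2.196
v -0.242 3.028 2.083
v -0.397 2.673 2.103
v -0.438 2.319 2.254
v -0.358 2.035 2.504
v -0.172 1.877 2.805
v 0.083 1.877 3.097
v 0.356 2.035 3.321
v 0.593 2.319 3.435
f 2 4 1
f 5 2 1
f 1 4 3
f 3 5 1
f 2 8 4
f 6 2 5
f 6 8 2
f 4 8 3
f 7 5 3
f 3 8 7
f 7 6 5
f 8 6 7
f 10 9 13
f 10 13 11
f 11 13 14
f 11 14 12
f 13 9 15
f 13 15 14
f 14 15 16
f 14 16 12
f 15 9 17
f 15 17 16
f 16 17 18
f 16 18 12
f 17 9 19
f 17 19 18
f 18 19 20
f 18 20 12
f 19 9 21
f 19 21 20
f 20 21 22
f 20 22 12
f 21 9 23
f 21 23 22
f 22 23 24
f 22 24 12
f 23 9 25
f 23 25 24
f 24 25 26
f 24 26 12
f 25 9 27
f 25 27 26
f 26 27 28
f 26 28 12
f 27 9 10
f 27 10 28
f 28 10 11
f 28 11 12
f 30 32 29
f 33 30 29
f 29 32 31
f 31 33 29
f 30 36 32
f 34 30 33
f 34 36 30
f 32 36 31
f 35 33 31
f 31 36 35
f 35 34 33
f 36 34 35
f 38 37 41
f 38 41 39
f 39 41 42
f 39 42 40
f 41 37 43
f 41 43 42
f 42 43 44
f 42 44 40
f 43 37 45
f 43 45 44
f 44 45 46
f 44 46 40
f 45 37 47
f 45 47 46
f 46 47 48
f 46 48 40
f 47 37 49
f 47 49 48
f 48 49 50
f 48 50 40
f 49 37 51
f 49 51 50
f 50 51 52
f 50 52 40
f 51 37 53
f 51 53 52
f 52 53 54
f 52 54 40
f 53 37 55
f 53 55 54
f 54 55 56
f 54 56 40
f 55 37 38
f 55 38 56
f 56 38 39
f 56 39 40
f 58 57 60
f 58 60 59
f 60 57 61
f 60 61 59
f 61 57 62
f 61 62 59
f 62 57 63
f 62 63 59
f 63 57 64
f 63 64 59
f 64 57 65
f 64 65 59
f 65 57 66
f 65 66 59
f 66 57 67
f 66 67 59
f 67 57 68
f 67 68 59
f 68 57 69
f 68 69 59
f 69 57 70
f 69 70 59
f 70 57 71
f 70 71 59
f 71 57 72
f 71 72 59
f 72 57 58
f 72 58 59



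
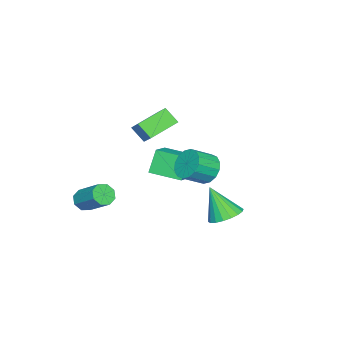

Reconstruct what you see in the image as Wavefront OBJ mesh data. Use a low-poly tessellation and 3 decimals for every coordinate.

v 1.12 3.076 1.608
v 1.501 2.702 0.752
v 2.521 1.949 1.535
v 2.14 2.324 2.392
v 1.765 3.145 0.834
v 2.785 2.392 1.617
v 1.856 3.57 1.125
v 2.876 2.818 1.908
v 1.75 3.863 1.544
v 2.77 3.11 2.328
v 1.475 3.945 1.982
v 2.495 3.192 2.765
v 1.105 3.794 2.319
v 2.125 3.042 3.102
v 0.739 3.451 2.465
v 1.759 2.698 3.248
v 0.475 3.008 2.383
v 1.495 2.255 3.166
v 0.384 2.582 2.092
v 1.404 1.83 2.875
v 0.49 2.29 1.672
v 1.51 1.537 2.456
v 0.765 2.208 1.235
v 1.785 1.455 2.018
v 1.135 2.358 0.898
v 2.155 1.606 1.681
v 0.91 4.093 -1.932
v 1.954 3.986 -1.915
v 0.77 3.047 -0.048
v 1.887 4.392 -1.694
v 1.627 4.74 -1.521
v 1.225 4.959 -1.429
v 0.76 5.006 -1.437
v 0.325 4.873 -1.543
v 0.005 4.585 -1.726
v -0.135 4.2 -1.95
v -0.068 3.793 -2.171
v 0.192 3.446 -2.344
v 0.595 3.227 -2.436
v 1.06 3.179 -2.428
v 1.495 3.313 -2.322
v 1.814 3.601 -2.139
v 3.229 -3.339 -1.454
v 3.935 -3.592 -1.464
v 4.497 -2.074 -0.257
v 3.791 -1.821 -0.246
v 3.83 -3.218 -1.886
v 4.392 -1.699 -0.679
v 3.372 -2.914 -2.055
v 3.934 -1.396 -0.847
v 2.831 -2.86 -1.871
v 3.393 -1.341 -0.664
v 2.523 -3.086 -1.443
v 3.085 -1.568 -0.236
v 2.628 -3.461 -1.021
v 3.19 -1.942 0.186
v 3.086 -3.764 -0.853
v 3.648 -2.246 0.355
v 3.627 -3.819 -1.036
v 4.189 -2.3 0.171
v -4.733 -2.795 1.573
v -3.82 -1.885 2.587
v -4.62 -1.929 0.693
v -3.707 -1.018 1.707
v -3.073 -3.702 0.893
v -2.16 -2.791 1.907
v -2.96 -2.835 0.013
v -2.047 -1.925 1.027
v -1.052 -1.025 -0.794
v -1.783 -0.926 0.649
v -1.293 0.863 -1.045
v -2.024 0.962 0.398
v 0.724 -0.682 0.082
v -0.007 -0.583 1.525
v 0.483 1.206 -0.169
v -0.248 1.305 1.274
f 2 1 5
f 2 5 3
f 3 5 6
f 3 6 4
f 5 1 7
f 5 7 6
f 6 7 8
f 6 8 4
f 7 1 9
f 7 9 8
f 8 9 10
f 8 10 4
f 9 1 11
f 9 11 10
f 10 11 12
f 10 12 4
f 11 1 13
f 11 13 12
f 12 13 14
f 12 14 4
f 13 1 15
f 13 15 14
f 14 15 16
f 14 16 4
f 15 1 17
f 15 17 16
f 16 17 18
f 16 18 4
f 17 1 19
f 17 19 18
f 18 19 20
f 18 20 4
f 19 1 21
f 19 21 20
f 20 21 22
f 20 22 4
f 21 1 23
f 21 23 22
f 22 23 24
f 22 24 4
f 23 1 25
f 23 25 24
f 24 25 26
f 24 26 4
f 25 1 2
f 25 2 26
f 26 2 3
f 26 3 4
f 28 27 30
f 28 30 29
f 30 27 31
f 30 31 29
f 31 27 32
f 31 32 29
f 32 27 33
f 32 33 29
f 33 27 34
f 33 34 29
f 34 27 35
f 34 35 29
f 35 27 36
f 35 36 29
f 36 27 37
f 36 37 29
f 37 27 38
f 37 38 29
f 38 27 39
f 38 39 29
f 39 27 40
f 39 40 29
f 40 27 41
f 40 41 29
f 41 27 42
f 41 42 29
f 42 27 28
f 42 28 29
f 44 43 47
f 44 47 45
f 45 47 48
f 45 48 46
f 47 43 49
f 47 49 48
f 48 49 50
f 48 50 46
f 49 43 51
f 49 51 50
f 50 51 52
f 50 52 46
f 51 43 53
f 51 53 52
f 52 53 54
f 52 54 46
f 53 43 55
f 53 55 54
f 54 55 56
f 54 56 46
f 55 43 57
f 55 57 56
f 56 57 58
f 56 58 46
f 57 43 59
f 57 59 58
f 58 59 60
f 58 60 46
f 59 43 44
f 59 44 60
f 60 44 45
f 60 45 46
f 62 64 61
f 65 62 61
f 61 64 63
f 63 65 61
f 62 68 64
f 66 62 65
f 66 68 62
f 64 68 63
f 67 65 63
f 63 68 67
f 67 66 65
f 68 66 67
f 70 72 69
f 73 70 69
f 69 72 71
f 71 73 69
f 70 76 72
f 74 70 73
f 74 76 70
f 72 76 71
f 75 73 71
f 71 76 75
f 75 74 73
f 76 74 75



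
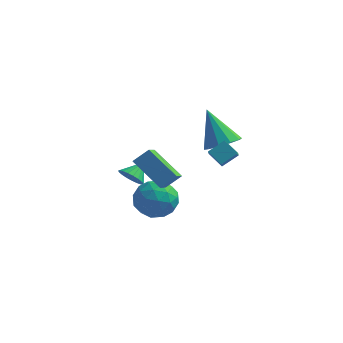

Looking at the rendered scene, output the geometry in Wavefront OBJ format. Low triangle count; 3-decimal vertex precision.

v -1.884 1.169 -3.376
v -1.131 0.868 -2.536
v -2.849 -0.428 -3.084
v -2.096 -0.729 -2.244
v -2.825 0.168 -2.08
v -2.229 1.155 -2.261
v -1.751 -0.715 -3.359
v -1.155 0.272 -3.54
v -1.049 -0.296 -2.526
v -1.713 0.249 -1.736
v -2.267 0.191 -3.884
v -2.931 0.736 -3.094
v -1.423 1.159 -2.982
v -2.557 -0.719 -2.638
v -2.985 -0.192 -2.542
v -2.543 -0.368 -2.048
v -2.068 1.327 -2.82
v -1.626 1.15 -2.327
v -2.621 0.739 -2.058
v -2.354 -0.71 -3.293
v -1.912 -0.887 -2.8
v -1.437 0.808 -3.572
v -0.995 0.632 -3.078
v -1.359 -0.299 -3.562
v -0.932 0.298 -2.482
v -1.499 -0.641 -2.31
v -1.297 -0.633 -2.966
v -0.946 -0.053 -3.072
v -1.322 0.618 -2.018
v -1.889 -0.32 -1.846
v -2.318 0.207 -1.75
v -1.967 0.787 -1.856
v -1.274 -0.066 -2.011
v -2.091 0.76 -3.774
v -2.658 -0.178 -3.602
v -2.013 -0.347 -3.764
v -1.662 0.233 -3.87
v -2.481 1.081 -3.31
v -3.048 0.142 -3.138
v -3.034 0.493 -2.548
v -2.683 1.073 -2.654
v -2.706 0.506 -3.609
v 2.418 -2.871 2.391
v 1.712 -2.663 2.925
v 2.171 -2.113 1.77
v 1.464 -1.906 2.304
v 2.976 -2.274 2.896
v 2.269 -2.067 3.43
v 2.728 -1.517 2.275
v 2.022 -1.309 2.809
v -3.802 1.481 -2.48
v -3.206 1.583 -2.906
v -3.478 2.339 -1.82
v -3.414 1.765 -3.041
v -3.688 1.898 -3.08
v -3.983 1.959 -3.014
v -4.246 1.937 -2.856
v -4.432 1.837 -2.633
v -4.51 1.674 -2.384
v -4.465 1.478 -2.151
v -4.305 1.283 -1.974
v -4.059 1.122 -1.886
v -3.768 1.022 -1.9
v -3.483 1.003 -2.014
v -3.253 1.065 -2.208
v -3.118 1.2 -2.45
v -3.101 1.383 -2.697
v -2.389 -0.878 0.35
v -2.212 -1.956 0.998
v -1.784 -0.404 0.975
v -1.607 -1.482 1.622
v -0.853 -1.318 -0.802
v -0.676 -2.396 -0.155
v -0.248 -0.844 -0.178
v -0.071 -1.922 0.47
v 1.554 -0.352 2.096
v 2.271 0.166 2.347
v 0.546 0.192 3.844
v 1.917 0.491 2.043
v 1.425 0.494 1.758
v 0.982 0.173 1.603
v 0.757 -0.348 1.636
v 0.836 -0.871 1.844
v 1.19 -1.196 2.149
v 1.682 -1.198 2.433
v 2.125 -0.878 2.589
v 2.35 -0.357 2.556
f 1 38 17
f 38 12 41
f 17 41 6
f 38 41 17
f 1 17 13
f 17 6 18
f 13 18 2
f 17 18 13
f 1 13 22
f 13 2 23
f 22 23 8
f 13 23 22
f 1 22 34
f 22 8 37
f 34 37 11
f 22 37 34
f 1 34 38
f 34 11 42
f 38 42 12
f 34 42 38
f 2 18 29
f 18 6 32
f 29 32 10
f 18 32 29
f 6 41 19
f 41 12 40
f 19 40 5
f 41 40 19
f 12 42 39
f 42 11 35
f 39 35 3
f 42 35 39
f 11 37 36
f 37 8 24
f 36 24 7
f 37 24 36
f 8 23 28
f 23 2 25
f 28 25 9
f 23 25 28
f 4 30 16
f 30 10 31
f 16 31 5
f 30 31 16
f 4 16 14
f 16 5 15
f 14 15 3
f 16 15 14
f 4 14 21
f 14 3 20
f 21 20 7
f 14 20 21
f 4 21 26
f 21 7 27
f 26 27 9
f 21 27 26
f 4 26 30
f 26 9 33
f 30 33 10
f 26 33 30
f 5 31 19
f 31 10 32
f 19 32 6
f 31 32 19
f 3 15 39
f 15 5 40
f 39 40 12
f 15 40 39
f 7 20 36
f 20 3 35
f 36 35 11
f 20 35 36
f 9 27 28
f 27 7 24
f 28 24 8
f 27 24 28
f 10 33 29
f 33 9 25
f 29 25 2
f 33 25 29
f 44 46 43
f 47 44 43
f 43 46 45
f 45 47 43
f 44 50 46
f 48 44 47
f 48 50 44
f 46 50 45
f 49 47 45
f 45 50 49
f 49 48 47
f 50 48 49
f 52 51 54
f 52 54 53
f 54 51 55
f 54 55 53
f 55 51 56
f 55 56 53
f 56 51 57
f 56 57 53
f 57 51 58
f 57 58 53
f 58 51 59
f 58 59 53
f 59 51 60
f 59 60 53
f 60 51 61
f 60 61 53
f 61 51 62
f 61 62 53
f 62 51 63
f 62 63 53
f 63 51 64
f 63 64 53
f 64 51 65
f 64 65 53
f 65 51 66
f 65 66 53
f 66 51 67
f 66 67 53
f 67 51 52
f 67 52 53
f 69 71 68
f 72 69 68
f 68 71 70
f 70 72 68
f 69 75 71
f 73 69 72
f 73 75 69
f 71 75 70
f 74 72 70
f 70 75 74
f 74 73 72
f 75 73 74
f 77 76 79
f 77 79 78
f 79 76 80
f 79 80 78
f 80 76 81
f 80 81 78
f 81 76 82
f 81 82 78
f 82 76 83
f 82 83 78
f 83 76 84
f 83 84 78
f 84 76 85
f 84 85 78
f 85 76 86
f 85 86 78
f 86 76 87
f 86 87 78
f 87 76 77
f 87 77 78



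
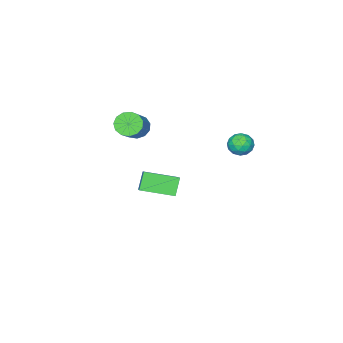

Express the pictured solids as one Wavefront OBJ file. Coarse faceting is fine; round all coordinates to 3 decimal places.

v 1.864 -1.469 2.61
v 2.308 -2.12 2.562
v 3.7 -1.263 3.782
v 3.256 -0.611 3.83
v 2.437 -1.856 2.228
v 3.829 -0.998 3.449
v 2.385 -1.468 2.016
v 3.777 -0.611 3.236
v 2.167 -1.081 1.992
v 3.559 -0.223 3.212
v 1.853 -0.816 2.164
v 3.245 0.041 3.385
v 1.543 -0.759 2.478
v 2.934 0.098 3.699
v 1.334 -0.927 2.834
v 2.726 -0.07 4.054
v 1.294 -1.267 3.118
v 2.686 -0.41 4.339
v 1.435 -1.671 3.241
v 2.827 -0.814 4.462
v 1.712 -2.011 3.164
v 3.104 -1.153 4.384
v 2.038 -2.178 2.91
v 3.429 -1.321 4.131
v -0.254 4.45 3.187
v 0.259 4.364 2.638
v -0.959 3.596 2.662
v -0.446 3.51 2.113
v -0.288 3.282 2.817
v 0.147 3.81 3.142
v -0.847 4.15 2.158
v -0.412 4.678 2.483
v -0.107 4.179 2.002
v 0.238 3.642 2.409
v -0.938 4.318 2.891
v -0.593 3.781 3.298
v 0.064 4.481 2.959
v -0.764 3.479 2.341
v -0.672 3.345 2.755
v -0.37 3.294 2.432
v -0.001 4.156 3.255
v 0.3 4.105 2.932
v -0.021 3.47 3.037
v -1 3.855 2.368
v -0.699 3.804 2.045
v -0.33 4.666 2.868
v -0.028 4.615 2.545
v -0.679 4.49 2.263
v 0.151 4.322 2.262
v -0.263 3.821 1.953
v -0.5 4.197 1.98
v -0.244 4.507 2.171
v 0.354 4.007 2.501
v -0.06 3.505 2.193
v 0.032 3.371 2.607
v 0.288 3.681 2.798
v 0.139 3.898 2.128
v -0.64 4.455 3.107
v -1.054 3.953 2.799
v -0.988 4.279 2.502
v -0.732 4.589 2.693
v -0.437 4.139 3.347
v -0.851 3.638 3.038
v -0.456 3.453 3.129
v -0.2 3.763 3.32
v -0.839 4.062 3.172
v -1.753 -1.828 -3.374
v -1.132 -1.119 -2.769
v -1.088 -1.531 -4.403
v -0.468 -0.822 -3.797
v -0.452 -3.318 -2.963
v 0.168 -2.609 -2.357
v 0.212 -3.021 -3.991
v 0.833 -2.312 -3.386
f 2 1 5
f 2 5 3
f 3 5 6
f 3 6 4
f 5 1 7
f 5 7 6
f 6 7 8
f 6 8 4
f 7 1 9
f 7 9 8
f 8 9 10
f 8 10 4
f 9 1 11
f 9 11 10
f 10 11 12
f 10 12 4
f 11 1 13
f 11 13 12
f 12 13 14
f 12 14 4
f 13 1 15
f 13 15 14
f 14 15 16
f 14 16 4
f 15 1 17
f 15 17 16
f 16 17 18
f 16 18 4
f 17 1 19
f 17 19 18
f 18 19 20
f 18 20 4
f 19 1 21
f 19 21 20
f 20 21 22
f 20 22 4
f 21 1 23
f 21 23 22
f 22 23 24
f 22 24 4
f 23 1 2
f 23 2 24
f 24 2 3
f 24 3 4
f 25 62 41
f 62 36 65
f 41 65 30
f 62 65 41
f 25 41 37
f 41 30 42
f 37 42 26
f 41 42 37
f 25 37 46
f 37 26 47
f 46 47 32
f 37 47 46
f 25 46 58
f 46 32 61
f 58 61 35
f 46 61 58
f 25 58 62
f 58 35 66
f 62 66 36
f 58 66 62
f 26 42 53
f 42 30 56
f 53 56 34
f 42 56 53
f 30 65 43
f 65 36 64
f 43 64 29
f 65 64 43
f 36 66 63
f 66 35 59
f 63 59 27
f 66 59 63
f 35 61 60
f 61 32 48
f 60 48 31
f 61 48 60
f 32 47 52
f 47 26 49
f 52 49 33
f 47 49 52
f 28 54 40
f 54 34 55
f 40 55 29
f 54 55 40
f 28 40 38
f 40 29 39
f 38 39 27
f 40 39 38
f 28 38 45
f 38 27 44
f 45 44 31
f 38 44 45
f 28 45 50
f 45 31 51
f 50 51 33
f 45 51 50
f 28 50 54
f 50 33 57
f 54 57 34
f 50 57 54
f 29 55 43
f 55 34 56
f 43 56 30
f 55 56 43
f 27 39 63
f 39 29 64
f 63 64 36
f 39 64 63
f 31 44 60
f 44 27 59
f 60 59 35
f 44 59 60
f 33 51 52
f 51 31 48
f 52 48 32
f 51 48 52
f 34 57 53
f 57 33 49
f 53 49 26
f 57 49 53
f 68 70 67
f 71 68 67
f 67 70 69
f 69 71 67
f 68 74 70
f 72 68 71
f 72 74 68
f 70 74 69
f 73 71 69
f 69 74 73
f 73 72 71
f 74 72 73



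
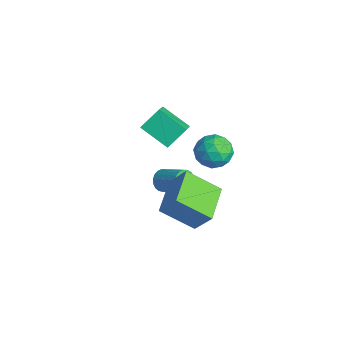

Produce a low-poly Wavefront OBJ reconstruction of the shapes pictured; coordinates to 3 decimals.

v 2.973 -3.111 -0.792
v 3.673 -2.541 0.406
v 1.335 -1.845 -0.438
v 2.035 -1.275 0.76
v 3.845 -1.645 -2
v 4.545 -1.075 -0.802
v 2.207 -0.379 -1.646
v 2.907 0.191 -0.448
v -2.113 -1.884 0.937
v -2.232 -0.836 1.843
v -3.474 -1.071 -0.181
v -3.593 -0.024 0.725
v -0.847 -0.976 0.055
v -0.966 0.071 0.961
v -2.208 -0.164 -1.063
v -2.327 0.884 -0.157
v 1.824 -0.251 2.431
v 2.273 0.116 3.258
v 3.287 -0.536 1.762
v 3.736 -0.169 2.589
v 3.237 -1.046 2.632
v 2.333 -0.869 3.046
v 3.227 0.449 1.974
v 2.323 0.626 2.388
v 3.141 0.548 2.975
v 3.146 -0.376 3.382
v 2.414 -0.044 1.638
v 2.419 -0.968 2.045
v 1.92 -0.043 2.903
v 3.64 -0.377 2.117
v 3.346 -0.892 2.142
v 3.61 -0.677 2.628
v 1.955 -0.622 2.779
v 2.219 -0.406 3.264
v 2.786 -1.089 2.897
v 3.341 -0.014 1.756
v 3.605 0.202 2.241
v 1.95 0.257 2.392
v 2.214 0.472 2.878
v 2.774 0.669 2.123
v 2.694 0.427 3.223
v 3.554 0.26 2.83
v 3.255 0.623 2.469
v 2.723 0.727 2.712
v 2.698 -0.116 3.462
v 3.557 -0.283 3.069
v 3.264 -0.798 3.094
v 2.733 -0.695 3.337
v 3.207 0.138 3.296
v 2.003 -0.137 1.951
v 2.862 -0.304 1.558
v 2.827 0.275 1.683
v 2.296 0.378 1.926
v 2.006 -0.68 2.19
v 2.866 -0.847 1.797
v 2.837 -1.147 2.308
v 2.305 -1.043 2.551
v 2.353 -0.558 1.724
v -1.828 -0.812 -3.488
v -1.49 -0.761 -4.076
v -0.235 -0.118 -3.3
v -0.572 -0.168 -2.712
v -1.625 -0.513 -4.064
v -0.369 0.131 -3.288
v -1.795 -0.316 -3.952
v -0.539 0.327 -3.176
v -1.97 -0.205 -3.76
v -0.715 0.438 -2.984
v -2.121 -0.199 -3.521
v -0.865 0.444 -2.745
v -2.221 -0.299 -3.276
v -0.966 0.344 -2.501
v -2.253 -0.487 -3.068
v -0.998 0.156 -2.292
v -2.212 -0.732 -2.932
v -0.956 -0.089 -2.157
v -2.104 -0.99 -2.893
v -0.848 -0.347 -2.117
v -1.948 -1.218 -2.956
v -0.693 -0.575 -2.18
v -1.772 -1.375 -3.111
v -0.516 -0.732 -2.335
v -1.605 -1.435 -3.332
v -0.35 -0.792 -2.556
v -1.477 -1.387 -3.579
v -0.221 -0.744 -2.803
v -1.409 -1.239 -3.811
v -0.154 -0.596 -3.035
v -1.414 -1.018 -3.986
v -0.158 -0.375 -3.211
f 2 4 1
f 5 2 1
f 1 4 3
f 3 5 1
f 2 8 4
f 6 2 5
f 6 8 2
f 4 8 3
f 7 5 3
f 3 8 7
f 7 6 5
f 8 6 7
f 10 12 9
f 13 10 9
f 9 12 11
f 11 13 9
f 10 16 12
f 14 10 13
f 14 16 10
f 12 16 11
f 15 13 11
f 11 16 15
f 15 14 13
f 16 14 15
f 17 54 33
f 54 28 57
f 33 57 22
f 54 57 33
f 17 33 29
f 33 22 34
f 29 34 18
f 33 34 29
f 17 29 38
f 29 18 39
f 38 39 24
f 29 39 38
f 17 38 50
f 38 24 53
f 50 53 27
f 38 53 50
f 17 50 54
f 50 27 58
f 54 58 28
f 50 58 54
f 18 34 45
f 34 22 48
f 45 48 26
f 34 48 45
f 22 57 35
f 57 28 56
f 35 56 21
f 57 56 35
f 28 58 55
f 58 27 51
f 55 51 19
f 58 51 55
f 27 53 52
f 53 24 40
f 52 40 23
f 53 40 52
f 24 39 44
f 39 18 41
f 44 41 25
f 39 41 44
f 20 46 32
f 46 26 47
f 32 47 21
f 46 47 32
f 20 32 30
f 32 21 31
f 30 31 19
f 32 31 30
f 20 30 37
f 30 19 36
f 37 36 23
f 30 36 37
f 20 37 42
f 37 23 43
f 42 43 25
f 37 43 42
f 20 42 46
f 42 25 49
f 46 49 26
f 42 49 46
f 21 47 35
f 47 26 48
f 35 48 22
f 47 48 35
f 19 31 55
f 31 21 56
f 55 56 28
f 31 56 55
f 23 36 52
f 36 19 51
f 52 51 27
f 36 51 52
f 25 43 44
f 43 23 40
f 44 40 24
f 43 40 44
f 26 49 45
f 49 25 41
f 45 41 18
f 49 41 45
f 60 59 63
f 60 63 61
f 61 63 64
f 61 64 62
f 63 59 65
f 63 65 64
f 64 65 66
f 64 66 62
f 65 59 67
f 65 67 66
f 66 67 68
f 66 68 62
f 67 59 69
f 67 69 68
f 68 69 70
f 68 70 62
f 69 59 71
f 69 71 70
f 70 71 72
f 70 72 62
f 71 59 73
f 71 73 72
f 72 73 74
f 72 74 62
f 73 59 75
f 73 75 74
f 74 75 76
f 74 76 62
f 75 59 77
f 75 77 76
f 76 77 78
f 76 78 62
f 77 59 79
f 77 79 78
f 78 79 80
f 78 80 62
f 79 59 81
f 79 81 80
f 80 81 82
f 80 82 62
f 81 59 83
f 81 83 82
f 82 83 84
f 82 84 62
f 83 59 85
f 83 85 84
f 84 85 86
f 84 86 62
f 85 59 87
f 85 87 86
f 86 87 88
f 86 88 62
f 87 59 89
f 87 89 88
f 88 89 90
f 88 90 62
f 89 59 60
f 89 60 90
f 90 60 61
f 90 61 62



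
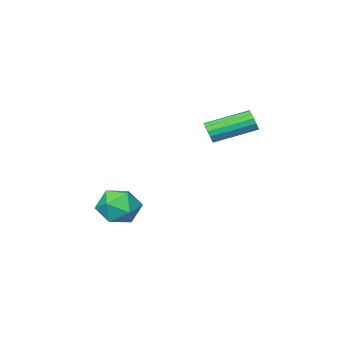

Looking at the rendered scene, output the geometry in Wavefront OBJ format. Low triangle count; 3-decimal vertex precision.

v 1.128 0.373 2.051
v 1.422 0.552 2.493
v -0.214 1.567 3.17
v -0.508 1.387 2.729
v 1.462 0.754 2.289
v -0.173 1.768 2.966
v 1.413 0.854 2.021
v -0.222 1.868 2.698
v 1.288 0.824 1.761
v -0.348 1.839 2.438
v 1.119 0.674 1.579
v -0.516 1.688 2.257
v 0.953 0.443 1.524
v -0.682 1.457 2.201
v 0.834 0.193 1.61
v -0.802 1.208 2.287
v 0.793 -0.008 1.814
v -0.842 1.006 2.491
v 0.842 -0.108 2.082
v -0.793 0.906 2.759
v 0.968 -0.079 2.342
v -0.668 0.936 3.019
v 1.136 0.072 2.523
v -0.499 1.086 3.201
v 1.302 0.303 2.579
v -0.333 1.317 3.256
v 2.082 -2.924 -2.889
v 3.103 -2.516 -2.997
v 2.737 -4.584 -2.963
v 3.758 -4.176 -3.071
v 3.217 -4.065 -2.115
v 2.813 -3.039 -2.069
v 3.027 -4.061 -3.891
v 2.623 -3.035 -3.845
v 3.687 -3.219 -3.616
v 3.804 -3.222 -2.519
v 2.036 -3.878 -3.441
v 2.153 -3.881 -2.344
f 2 1 5
f 2 5 3
f 3 5 6
f 3 6 4
f 5 1 7
f 5 7 6
f 6 7 8
f 6 8 4
f 7 1 9
f 7 9 8
f 8 9 10
f 8 10 4
f 9 1 11
f 9 11 10
f 10 11 12
f 10 12 4
f 11 1 13
f 11 13 12
f 12 13 14
f 12 14 4
f 13 1 15
f 13 15 14
f 14 15 16
f 14 16 4
f 15 1 17
f 15 17 16
f 16 17 18
f 16 18 4
f 17 1 19
f 17 19 18
f 18 19 20
f 18 20 4
f 19 1 21
f 19 21 20
f 20 21 22
f 20 22 4
f 21 1 23
f 21 23 22
f 22 23 24
f 22 24 4
f 23 1 25
f 23 25 24
f 24 25 26
f 24 26 4
f 25 1 2
f 25 2 26
f 26 2 3
f 26 3 4
f 27 38 32
f 27 32 28
f 27 28 34
f 27 34 37
f 27 37 38
f 28 32 36
f 32 38 31
f 38 37 29
f 37 34 33
f 34 28 35
f 30 36 31
f 30 31 29
f 30 29 33
f 30 33 35
f 30 35 36
f 31 36 32
f 29 31 38
f 33 29 37
f 35 33 34
f 36 35 28



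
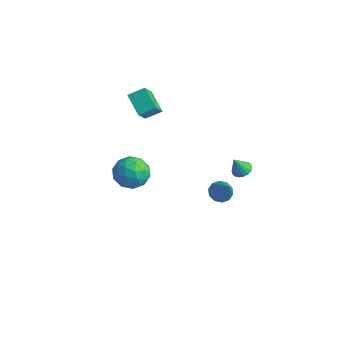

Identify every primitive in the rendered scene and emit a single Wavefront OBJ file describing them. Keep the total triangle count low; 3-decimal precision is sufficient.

v 3.516 -0.07 0.579
v 4.049 -0.148 0.618
v 3.384 -0.51 1.501
v 4.019 0.069 0.718
v 3.89 0.258 0.79
v 3.687 0.383 0.82
v 3.45 0.418 0.803
v 3.226 0.356 0.741
v 3.059 0.21 0.648
v 2.983 0.009 0.54
v 3.013 -0.208 0.441
v 3.142 -0.397 0.369
v 3.345 -0.522 0.338
v 3.582 -0.557 0.356
v 3.806 -0.495 0.417
v 3.973 -0.349 0.511
v -1.166 -3.349 -0.957
v -0.785 -2.727 -0.26
v -0.335 -4.593 -0.3
v 0.046 -3.971 0.397
v -0.935 -4.207 0.414
v -1.448 -3.438 0.008
v 0.328 -3.882 -0.568
v -0.185 -3.113 -0.974
v 0.139 -3.056 -0.02
v -0.642 -3.257 0.587
v -0.478 -4.063 -1.147
v -1.259 -4.264 -0.54
v -1.048 -2.929 -0.666
v -0.072 -4.391 0.106
v -0.648 -4.53 0.116
v -0.424 -4.164 0.526
v -1.438 -3.347 -0.508
v -1.214 -2.981 -0.099
v -1.303 -3.851 0.297
v 0.094 -4.339 -0.461
v 0.318 -3.973 -0.052
v -0.696 -3.156 -1.086
v -0.472 -2.79 -0.676
v 0.183 -3.469 -0.857
v -0.281 -2.756 -0.115
v 0.207 -3.487 0.271
v 0.373 -3.435 -0.297
v 0.071 -2.983 -0.535
v -0.74 -2.875 0.242
v -0.252 -3.606 0.628
v -0.829 -3.744 0.638
v -1.13 -3.293 0.399
v -0.197 -3.068 0.383
v -0.868 -3.714 -1.188
v -0.38 -4.445 -0.802
v 0.01 -4.027 -0.959
v -0.291 -3.576 -1.198
v -1.327 -3.833 -0.831
v -0.839 -4.564 -0.445
v -1.191 -4.337 -0.025
v -1.493 -3.885 -0.263
v -0.923 -4.252 -0.943
v -4.31 -0.309 1.332
v -3.699 -1.265 2.488
v -3.872 0.466 1.742
v -3.261 -0.49 2.898
v -3.199 -0.53 0.562
v -2.588 -1.486 1.718
v -2.761 0.245 0.972
v -2.15 -0.711 2.128
v 0.121 1.695 -4.464
v 0.557 2.164 -4.66
v 1.299 1.205 -3.016
v 0.296 2.337 -4.389
v -0.031 2.266 -4.147
v -0.301 1.976 -4.025
v -0.41 1.579 -4.071
v -0.316 1.226 -4.267
v -0.055 1.053 -4.538
v 0.272 1.125 -4.781
v 0.542 1.414 -4.902
v 0.651 1.811 -4.856
f 2 1 4
f 2 4 3
f 4 1 5
f 4 5 3
f 5 1 6
f 5 6 3
f 6 1 7
f 6 7 3
f 7 1 8
f 7 8 3
f 8 1 9
f 8 9 3
f 9 1 10
f 9 10 3
f 10 1 11
f 10 11 3
f 11 1 12
f 11 12 3
f 12 1 13
f 12 13 3
f 13 1 14
f 13 14 3
f 14 1 15
f 14 15 3
f 15 1 16
f 15 16 3
f 16 1 2
f 16 2 3
f 17 54 33
f 54 28 57
f 33 57 22
f 54 57 33
f 17 33 29
f 33 22 34
f 29 34 18
f 33 34 29
f 17 29 38
f 29 18 39
f 38 39 24
f 29 39 38
f 17 38 50
f 38 24 53
f 50 53 27
f 38 53 50
f 17 50 54
f 50 27 58
f 54 58 28
f 50 58 54
f 18 34 45
f 34 22 48
f 45 48 26
f 34 48 45
f 22 57 35
f 57 28 56
f 35 56 21
f 57 56 35
f 28 58 55
f 58 27 51
f 55 51 19
f 58 51 55
f 27 53 52
f 53 24 40
f 52 40 23
f 53 40 52
f 24 39 44
f 39 18 41
f 44 41 25
f 39 41 44
f 20 46 32
f 46 26 47
f 32 47 21
f 46 47 32
f 20 32 30
f 32 21 31
f 30 31 19
f 32 31 30
f 20 30 37
f 30 19 36
f 37 36 23
f 30 36 37
f 20 37 42
f 37 23 43
f 42 43 25
f 37 43 42
f 20 42 46
f 42 25 49
f 46 49 26
f 42 49 46
f 21 47 35
f 47 26 48
f 35 48 22
f 47 48 35
f 19 31 55
f 31 21 56
f 55 56 28
f 31 56 55
f 23 36 52
f 36 19 51
f 52 51 27
f 36 51 52
f 25 43 44
f 43 23 40
f 44 40 24
f 43 40 44
f 26 49 45
f 49 25 41
f 45 41 18
f 49 41 45
f 60 62 59
f 63 60 59
f 59 62 61
f 61 63 59
f 60 66 62
f 64 60 63
f 64 66 60
f 62 66 61
f 65 63 61
f 61 66 65
f 65 64 63
f 66 64 65
f 68 67 70
f 68 70 69
f 70 67 71
f 70 71 69
f 71 67 72
f 71 72 69
f 72 67 73
f 72 73 69
f 73 67 74
f 73 74 69
f 74 67 75
f 74 75 69
f 75 67 76
f 75 76 69
f 76 67 77
f 76 77 69
f 77 67 78
f 77 78 69
f 78 67 68
f 78 68 69



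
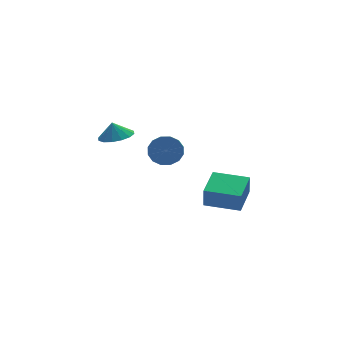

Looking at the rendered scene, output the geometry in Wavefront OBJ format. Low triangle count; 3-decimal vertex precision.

v 1.347 -4.588 -3.871
v 1.263 -4.73 -2.622
v -0.113 -3.15 -3.806
v -0.197 -3.292 -2.557
v 2.717 -3.208 -3.623
v 2.633 -3.35 -2.374
v 1.257 -1.77 -3.558
v 1.173 -1.912 -2.309
v 1.324 3.61 -3.709
v 1.796 3.943 -2.868
v 1.208 2.963 -2.15
v 0.736 2.63 -2.991
v 1.34 4.207 -2.882
v 0.751 3.227 -2.164
v 0.879 4.311 -3.118
v 0.29 3.331 -2.399
v 0.537 4.228 -3.512
v -0.052 3.248 -2.793
v 0.407 3.979 -3.958
v -0.182 2.999 -3.24
v 0.522 3.631 -4.339
v -0.067 2.651 -3.62
v 0.852 3.277 -4.55
v 0.264 2.297 -3.832
v 1.309 3.013 -4.536
v 0.72 2.033 -3.818
v 1.77 2.909 -4.301
v 1.181 1.929 -3.582
v 2.112 2.992 -3.907
v 1.523 2.012 -3.188
v 2.242 3.241 -3.46
v 1.653 2.261 -2.742
v 2.127 3.589 -3.08
v 1.538 2.609 -2.361
v -1.942 3.41 -1.375
v -0.914 3.271 -1.215
v -2.058 3.67 -0.405
v -0.964 3.793 -1.36
v -1.277 4.211 -1.51
v -1.768 4.415 -1.623
v -2.305 4.35 -1.67
v -2.746 4.033 -1.637
v -2.971 3.549 -1.535
v -2.92 3.028 -1.389
v -2.607 2.609 -1.239
v -2.116 2.405 -1.126
v -1.579 2.47 -1.079
v -1.139 2.787 -1.112
f 2 4 1
f 5 2 1
f 1 4 3
f 3 5 1
f 2 8 4
f 6 2 5
f 6 8 2
f 4 8 3
f 7 5 3
f 3 8 7
f 7 6 5
f 8 6 7
f 10 9 13
f 10 13 11
f 11 13 14
f 11 14 12
f 13 9 15
f 13 15 14
f 14 15 16
f 14 16 12
f 15 9 17
f 15 17 16
f 16 17 18
f 16 18 12
f 17 9 19
f 17 19 18
f 18 19 20
f 18 20 12
f 19 9 21
f 19 21 20
f 20 21 22
f 20 22 12
f 21 9 23
f 21 23 22
f 22 23 24
f 22 24 12
f 23 9 25
f 23 25 24
f 24 25 26
f 24 26 12
f 25 9 27
f 25 27 26
f 26 27 28
f 26 28 12
f 27 9 29
f 27 29 28
f 28 29 30
f 28 30 12
f 29 9 31
f 29 31 30
f 30 31 32
f 30 32 12
f 31 9 33
f 31 33 32
f 32 33 34
f 32 34 12
f 33 9 10
f 33 10 34
f 34 10 11
f 34 11 12
f 36 35 38
f 36 38 37
f 38 35 39
f 38 39 37
f 39 35 40
f 39 40 37
f 40 35 41
f 40 41 37
f 41 35 42
f 41 42 37
f 42 35 43
f 42 43 37
f 43 35 44
f 43 44 37
f 44 35 45
f 44 45 37
f 45 35 46
f 45 46 37
f 46 35 47
f 46 47 37
f 47 35 48
f 47 48 37
f 48 35 36
f 48 36 37



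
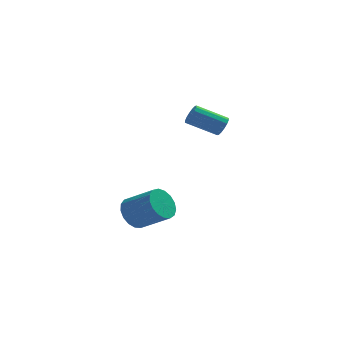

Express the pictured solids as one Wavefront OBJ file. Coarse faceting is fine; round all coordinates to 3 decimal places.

v 3.593 2.874 0.662
v 3.884 3.029 1.222
v 2.199 2.961 2.118
v 1.907 2.806 1.558
v 3.799 3.324 1.084
v 2.113 3.256 1.98
v 3.658 3.498 0.832
v 1.973 3.43 1.729
v 3.5 3.505 0.535
v 1.815 3.437 1.432
v 3.367 3.343 0.272
v 1.681 3.275 1.169
v 3.294 3.055 0.114
v 1.609 2.987 1.01
v 3.301 2.719 0.102
v 1.616 2.651 0.998
v 3.387 2.424 0.24
v 1.701 2.356 1.136
v 3.527 2.25 0.491
v 1.842 2.182 1.388
v 3.685 2.243 0.788
v 2 2.175 1.685
v 3.819 2.405 1.051
v 2.133 2.337 1.948
v 3.891 2.693 1.21
v 2.206 2.625 2.106
v -0.619 -3.392 -2.998
v -0.24 -3.787 -3.822
v 1.239 -4.444 -2.826
v 0.859 -4.048 -2.002
v -0.054 -3.351 -3.81
v 1.424 -4.008 -2.814
v 0.001 -2.924 -3.612
v 1.48 -3.581 -2.616
v -0.085 -2.605 -3.273
v 1.394 -3.262 -2.277
v -0.294 -2.465 -2.871
v 1.185 -3.122 -1.875
v -0.577 -2.538 -2.498
v 0.902 -3.195 -1.502
v -0.87 -2.806 -2.24
v 0.609 -3.463 -1.244
v -1.106 -3.209 -2.155
v 0.373 -3.866 -1.159
v -1.23 -3.653 -2.264
v 0.249 -4.31 -1.268
v -1.214 -4.037 -2.541
v 0.264 -4.694 -1.545
v -1.062 -4.274 -2.922
v 0.416 -4.931 -1.926
v -0.809 -4.308 -3.321
v 0.67 -4.965 -2.325
v -0.512 -4.132 -3.646
v 0.967 -4.789 -2.65
f 2 1 5
f 2 5 3
f 3 5 6
f 3 6 4
f 5 1 7
f 5 7 6
f 6 7 8
f 6 8 4
f 7 1 9
f 7 9 8
f 8 9 10
f 8 10 4
f 9 1 11
f 9 11 10
f 10 11 12
f 10 12 4
f 11 1 13
f 11 13 12
f 12 13 14
f 12 14 4
f 13 1 15
f 13 15 14
f 14 15 16
f 14 16 4
f 15 1 17
f 15 17 16
f 16 17 18
f 16 18 4
f 17 1 19
f 17 19 18
f 18 19 20
f 18 20 4
f 19 1 21
f 19 21 20
f 20 21 22
f 20 22 4
f 21 1 23
f 21 23 22
f 22 23 24
f 22 24 4
f 23 1 25
f 23 25 24
f 24 25 26
f 24 26 4
f 25 1 2
f 25 2 26
f 26 2 3
f 26 3 4
f 28 27 31
f 28 31 29
f 29 31 32
f 29 32 30
f 31 27 33
f 31 33 32
f 32 33 34
f 32 34 30
f 33 27 35
f 33 35 34
f 34 35 36
f 34 36 30
f 35 27 37
f 35 37 36
f 36 37 38
f 36 38 30
f 37 27 39
f 37 39 38
f 38 39 40
f 38 40 30
f 39 27 41
f 39 41 40
f 40 41 42
f 40 42 30
f 41 27 43
f 41 43 42
f 42 43 44
f 42 44 30
f 43 27 45
f 43 45 44
f 44 45 46
f 44 46 30
f 45 27 47
f 45 47 46
f 46 47 48
f 46 48 30
f 47 27 49
f 47 49 48
f 48 49 50
f 48 50 30
f 49 27 51
f 49 51 50
f 50 51 52
f 50 52 30
f 51 27 53
f 51 53 52
f 52 53 54
f 52 54 30
f 53 27 28
f 53 28 54
f 54 28 29
f 54 29 30

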